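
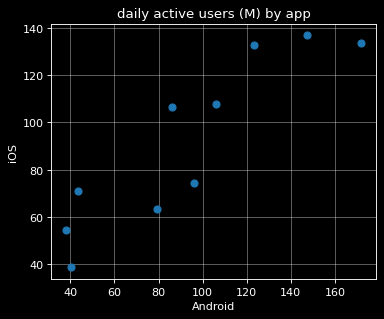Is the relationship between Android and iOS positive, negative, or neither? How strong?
Points are positively correlated; strong (|r| ≈ 0.9).

positive, strong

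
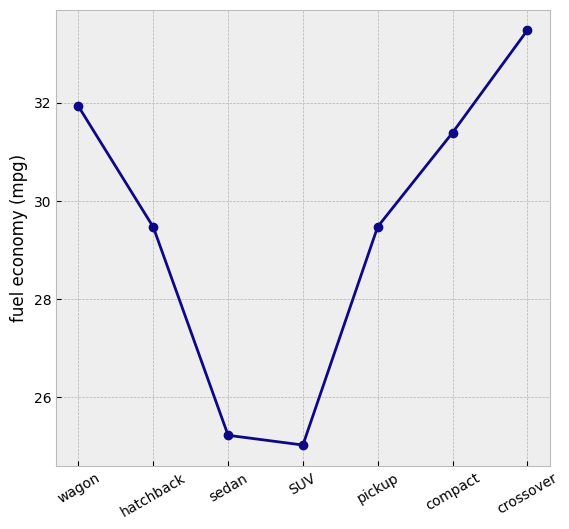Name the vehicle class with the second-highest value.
Top 3: crossover ≈ 33, wagon ≈ 32, compact ≈ 31.

wagon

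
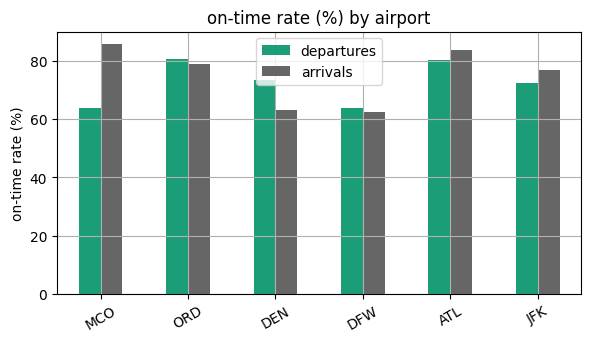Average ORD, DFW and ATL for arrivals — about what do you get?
≈ 73

(80 + 60 + 80) / 3 ≈ 73.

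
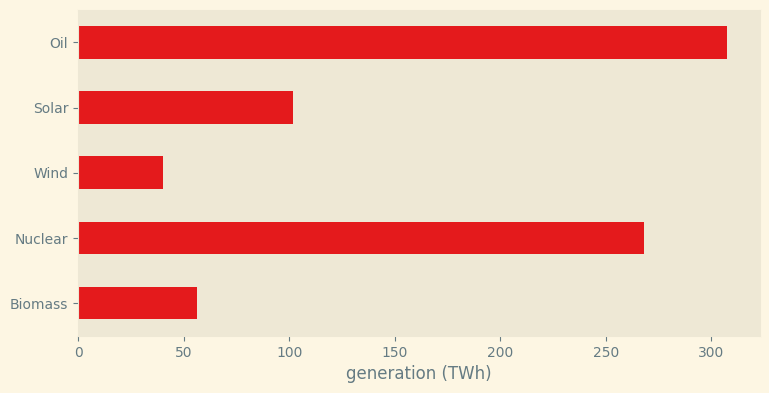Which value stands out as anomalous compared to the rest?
Oil ≈ 300; the rest sit between ≈ 50 and ≈ 250.

Oil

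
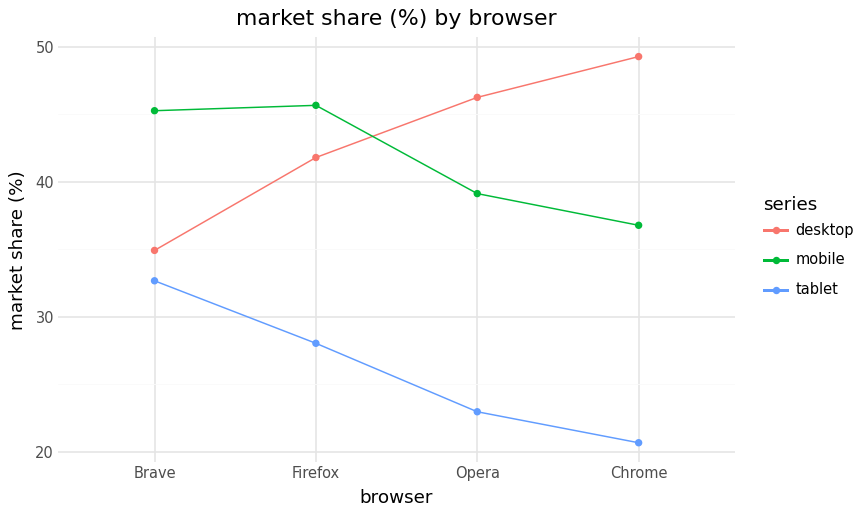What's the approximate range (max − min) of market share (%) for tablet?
Max Brave ≈ 35, min Chrome ≈ 20; range ≈ 15.

≈ 15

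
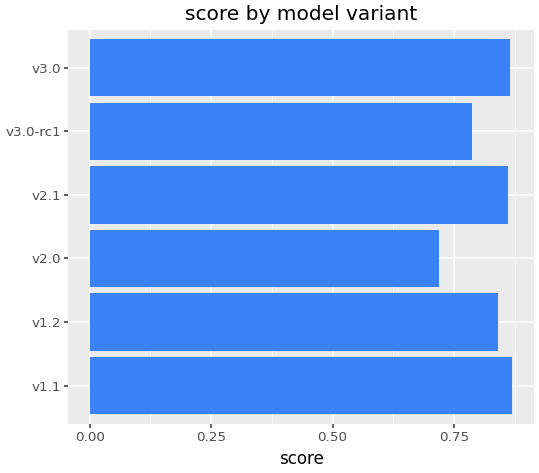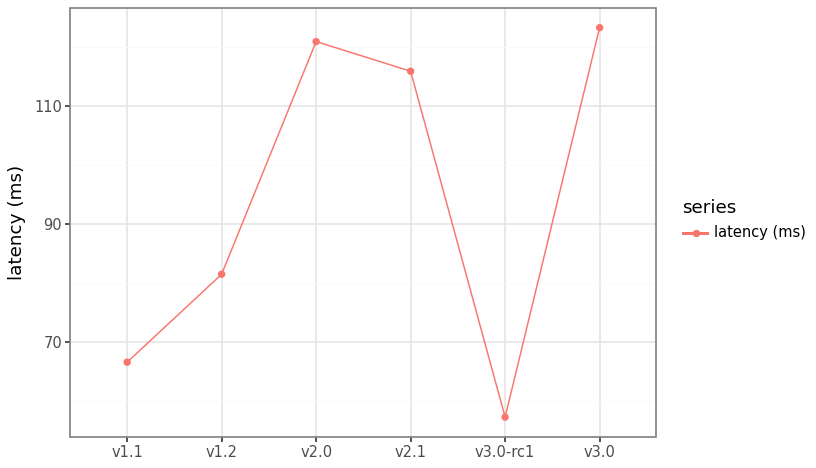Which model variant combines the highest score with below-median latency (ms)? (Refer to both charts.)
v1.1

Chart 2 median latency (ms) ≈ 100; below-median model variants: v1.1, v1.2, v3.0-rc1. Among those, v1.1 has the highest score (≈ 0.9).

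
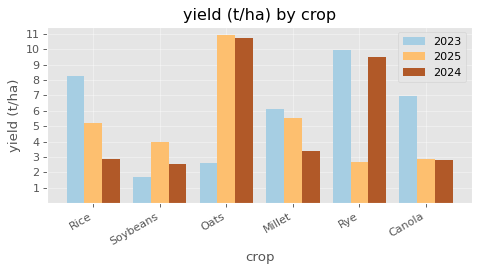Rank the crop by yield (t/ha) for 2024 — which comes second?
Rye

Top 3 for 2024: Oats ≈ 11, Rye ≈ 10, Millet ≈ 3.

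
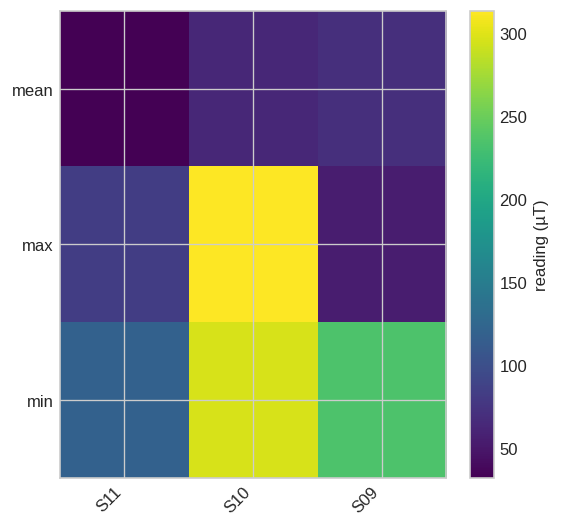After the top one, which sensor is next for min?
S09

Top 3 for min: S10 ≈ 300, S09 ≈ 225, S11 ≈ 125.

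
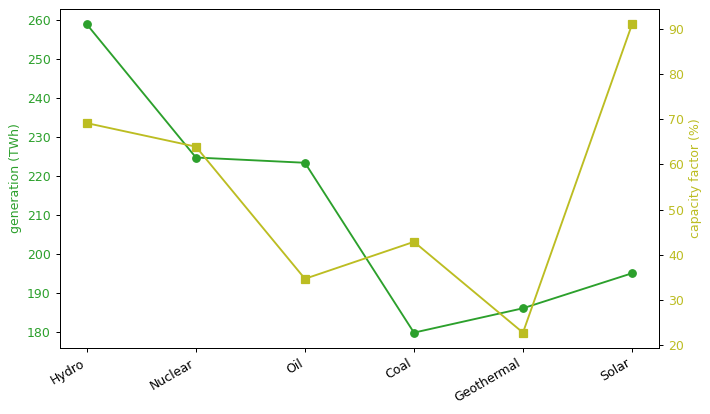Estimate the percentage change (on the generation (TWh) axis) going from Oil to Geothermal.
≈ -13.6%

Oil ≈ 220, Geothermal ≈ 190; (190 − 220) / 220 ≈ -13.6%.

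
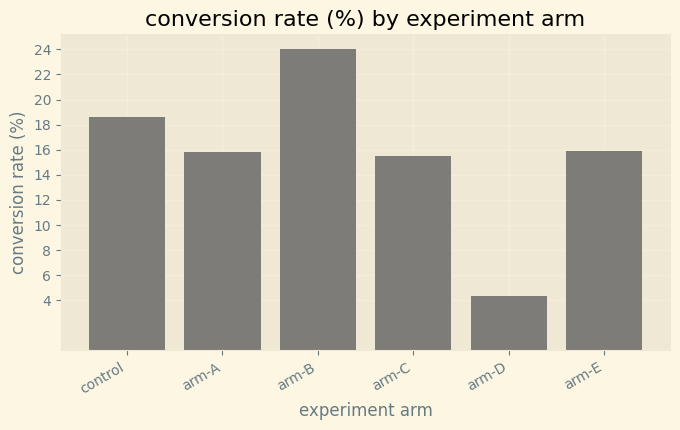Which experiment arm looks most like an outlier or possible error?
arm-D

arm-D ≈ 4; the rest sit between ≈ 16 and ≈ 24.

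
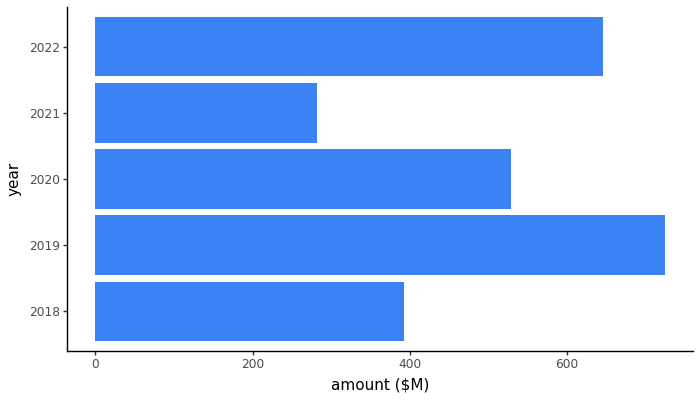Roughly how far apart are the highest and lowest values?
≈ 400

Max 2019 ≈ 700, min 2021 ≈ 300; range ≈ 400.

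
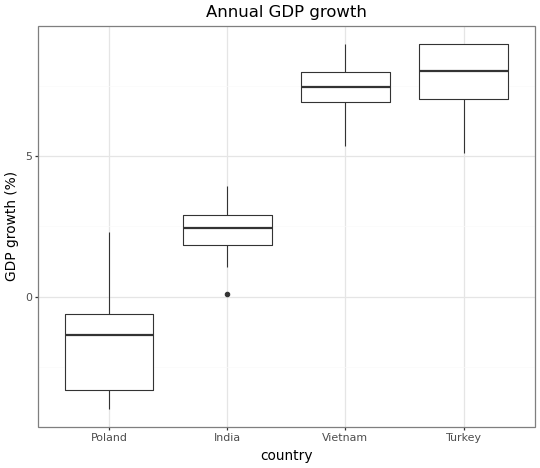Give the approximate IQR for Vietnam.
Q3 ≈ 8, Q1 ≈ 7; IQR ≈ 1.

≈ 1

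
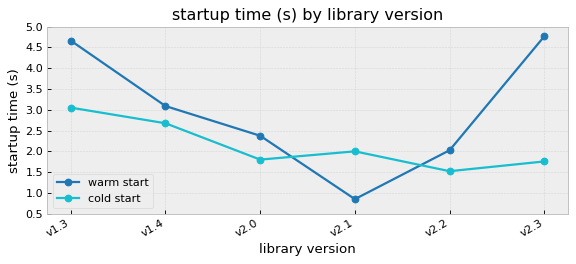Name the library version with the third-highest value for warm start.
Top 4 for warm start: v2.3 ≈ 5.0, v1.3 ≈ 4.5, v1.4 ≈ 3.0, v2.0 ≈ 2.5.

v1.4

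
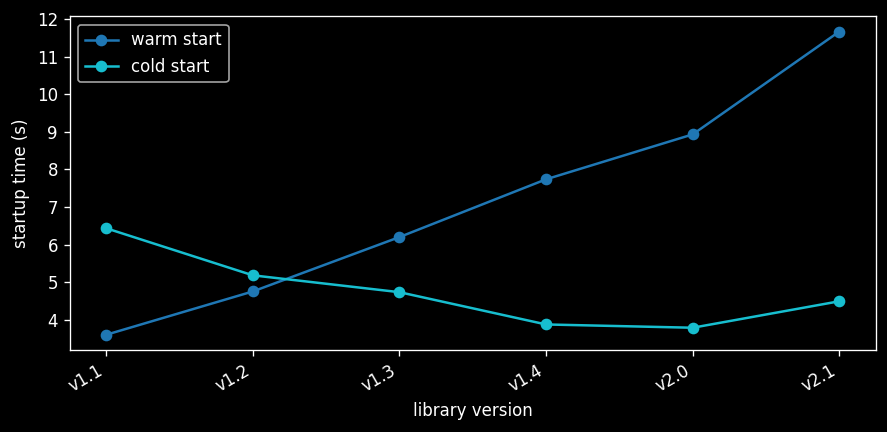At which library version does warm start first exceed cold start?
v1.2: warm start ≈ 5 vs cold start ≈ 5 (not yet); v1.3: warm start ≈ 6 vs cold start ≈ 5 (first crossover).

v1.3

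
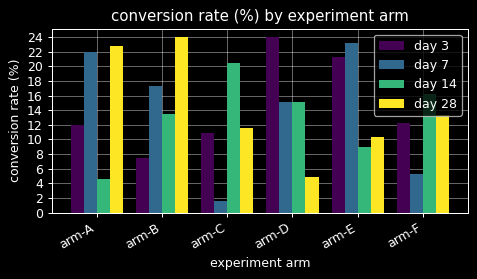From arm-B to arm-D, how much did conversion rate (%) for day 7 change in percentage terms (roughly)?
arm-B ≈ 18, arm-D ≈ 16; (16 − 18) / 18 ≈ -11.1%.

≈ -11.1%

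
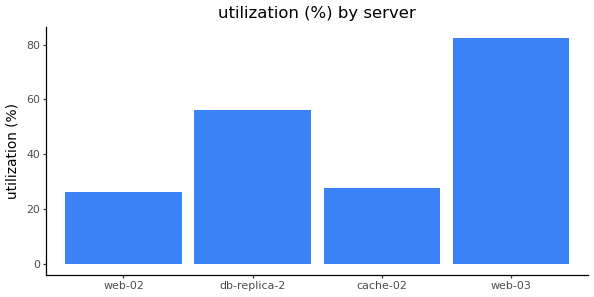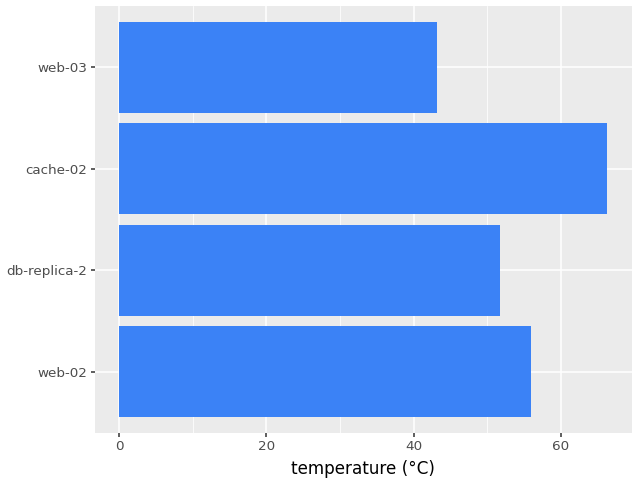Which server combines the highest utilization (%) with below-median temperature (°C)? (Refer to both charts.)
web-03

Chart 2 median temperature (°C) ≈ 50; below-median servers: db-replica-2, web-03. Among those, web-03 has the highest utilization (%) (≈ 80).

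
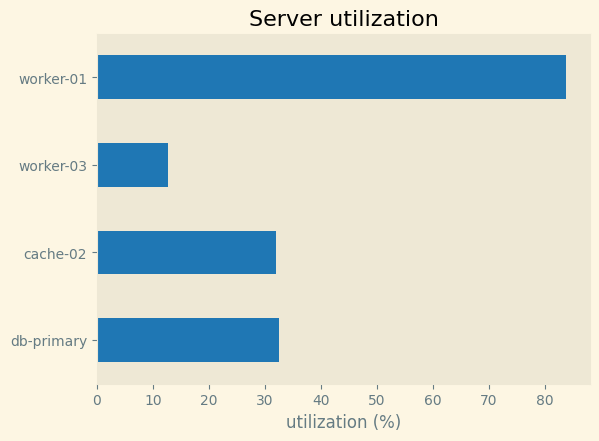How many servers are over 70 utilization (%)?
1

Above 70: worker-01.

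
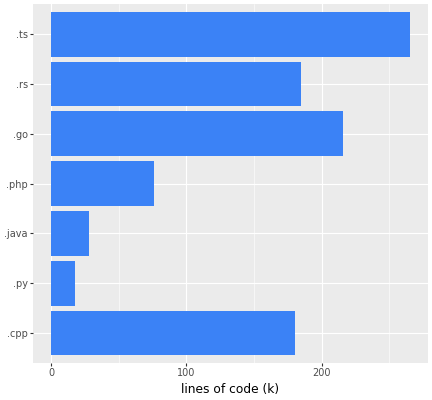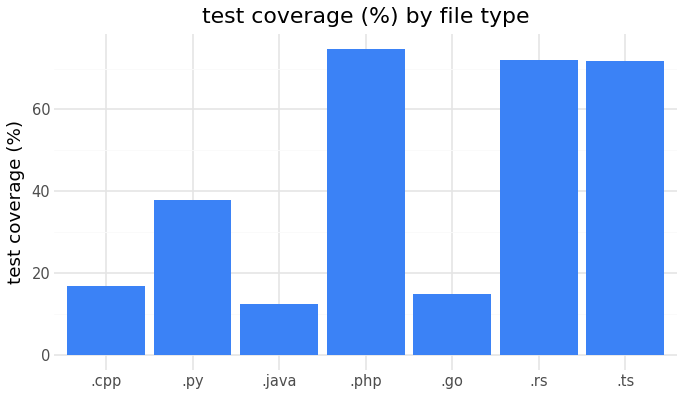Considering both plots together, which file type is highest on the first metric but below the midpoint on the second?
.go

Chart 2 median test coverage (%) ≈ 40; below-median file types: .cpp, .java, .go. Among those, .go has the highest lines of code (k) (≈ 225).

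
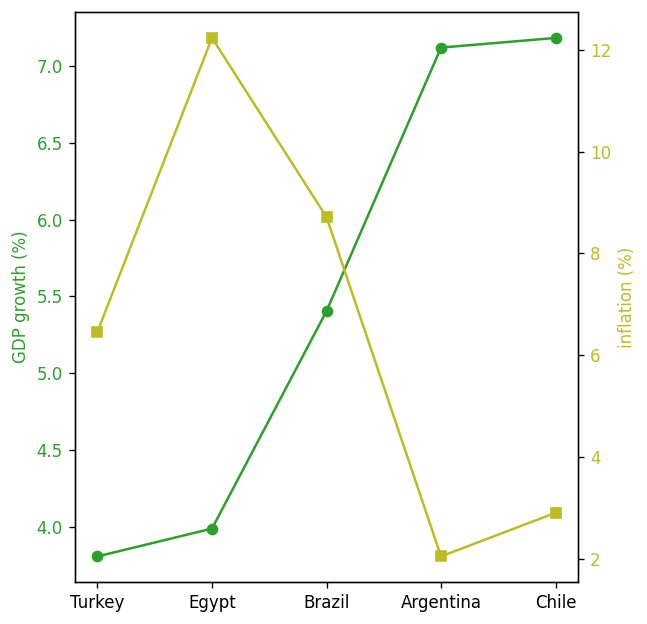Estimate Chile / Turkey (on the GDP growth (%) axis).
≈ 1.75×

Chile ≈ 7.0, Turkey ≈ 4.0; 7.0/4.0 ≈ 1.75.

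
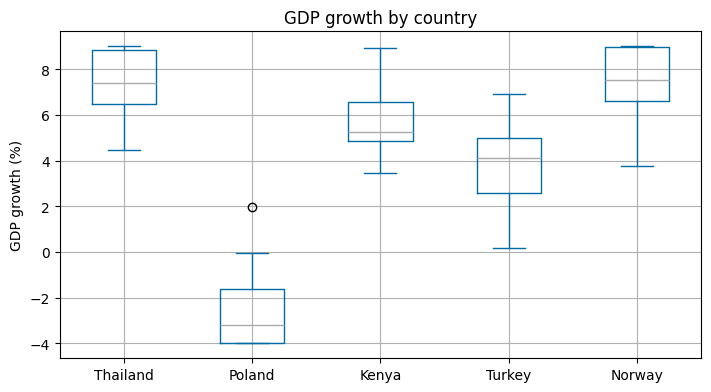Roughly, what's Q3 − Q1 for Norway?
Q3 ≈ 9, Q1 ≈ 7; IQR ≈ 2.

≈ 2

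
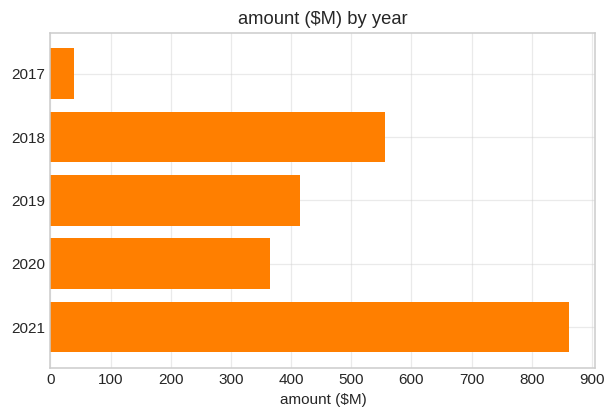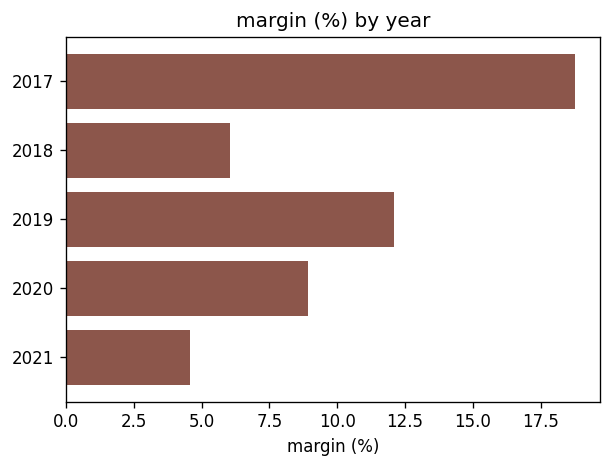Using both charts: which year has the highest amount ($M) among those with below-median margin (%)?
Chart 2 median margin (%) ≈ 8; below-median years: 2018, 2021. Among those, 2021 has the highest amount ($M) (≈ 900).

2021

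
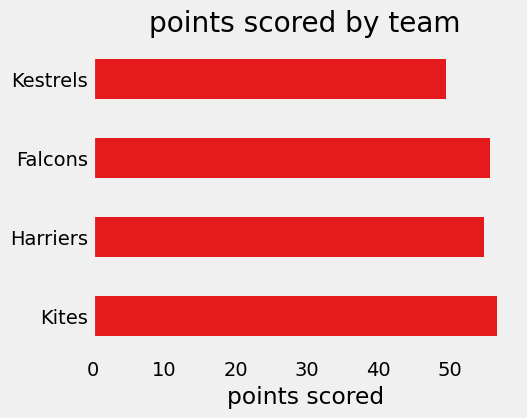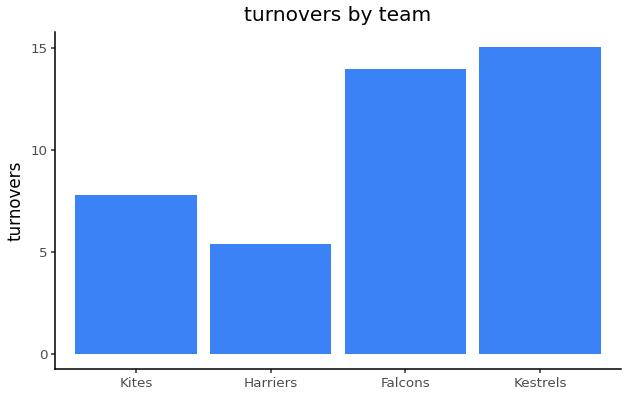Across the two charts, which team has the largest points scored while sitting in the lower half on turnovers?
Kites

Chart 2 median turnovers ≈ 10; below-median teams: Kites, Harriers. Among those, Kites has the highest points scored (≈ 60).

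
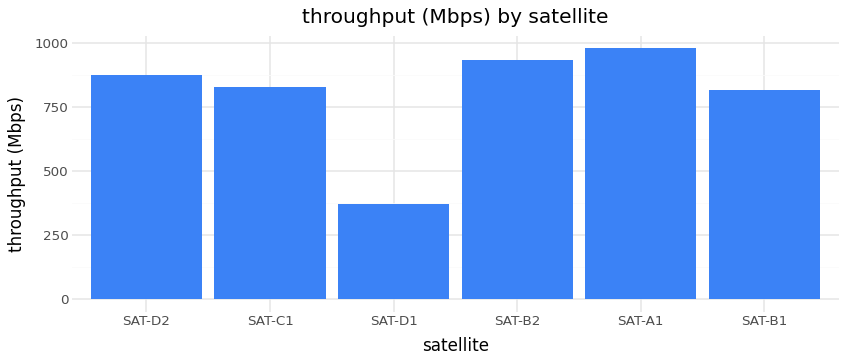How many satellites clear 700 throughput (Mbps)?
5

Above 700: SAT-D2, SAT-C1, SAT-B2, SAT-A1, SAT-B1.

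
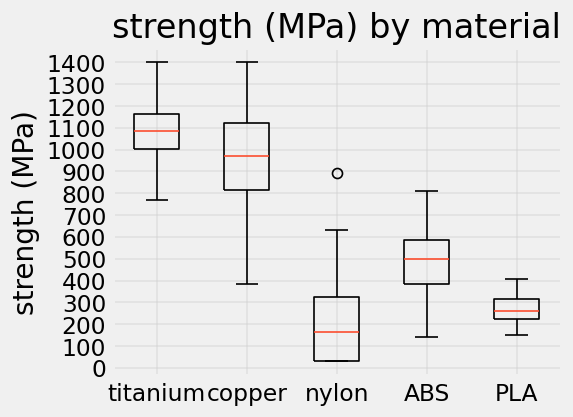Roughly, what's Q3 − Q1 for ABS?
≈ 200

Q3 ≈ 600, Q1 ≈ 400; IQR ≈ 200.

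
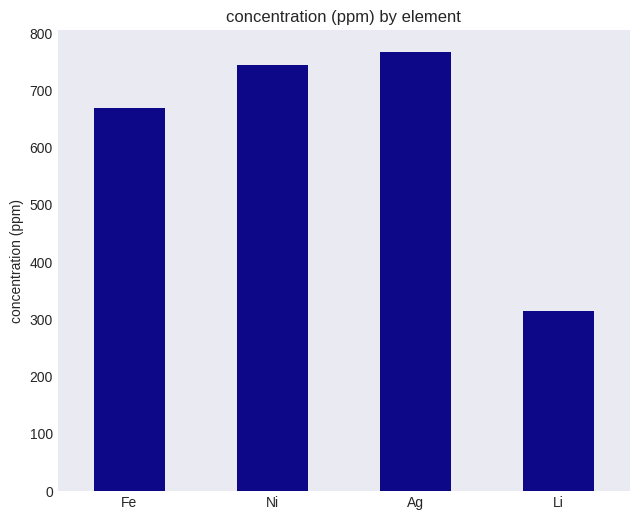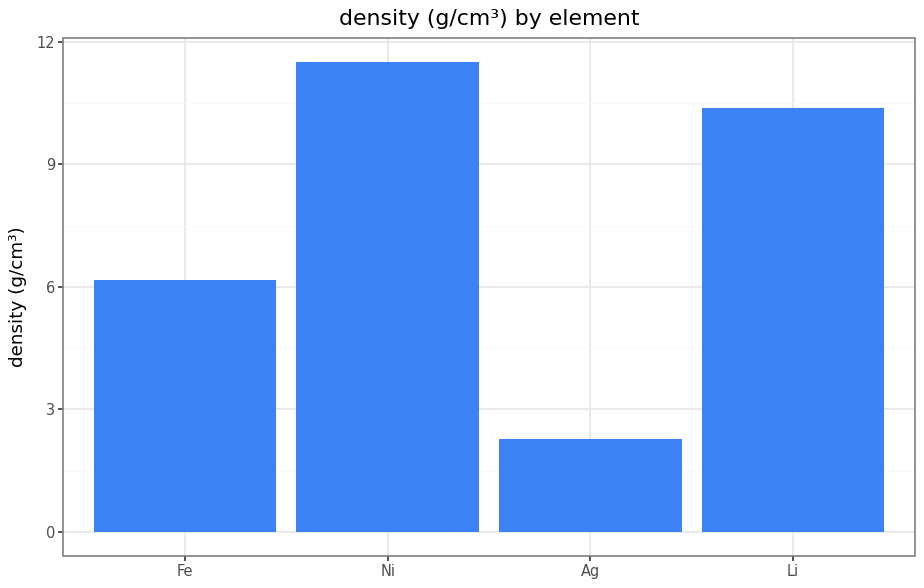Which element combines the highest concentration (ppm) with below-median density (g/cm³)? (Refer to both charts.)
Chart 2 median density (g/cm³) ≈ 8; below-median elements: Fe, Ag. Among those, Ag has the highest concentration (ppm) (≈ 800).

Ag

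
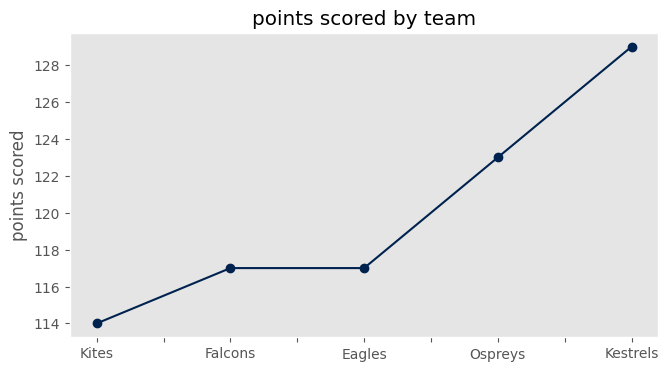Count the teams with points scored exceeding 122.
Above 122: Ospreys, Kestrels.

2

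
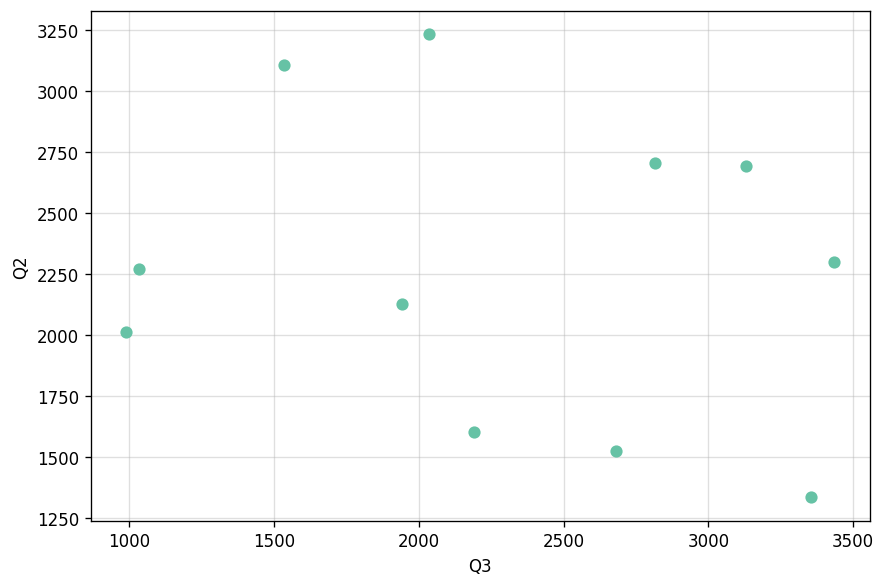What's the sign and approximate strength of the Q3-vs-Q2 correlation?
no clear correlation

Points are roughly uncorrelated; weak (|r| ≈ 0.2).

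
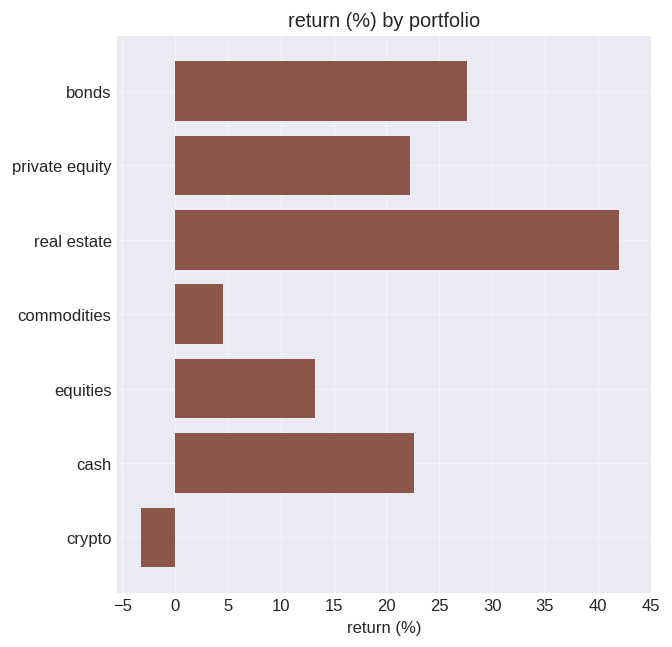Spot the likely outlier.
crypto ≈ -5; the rest sit between ≈ 5 and ≈ 40.

crypto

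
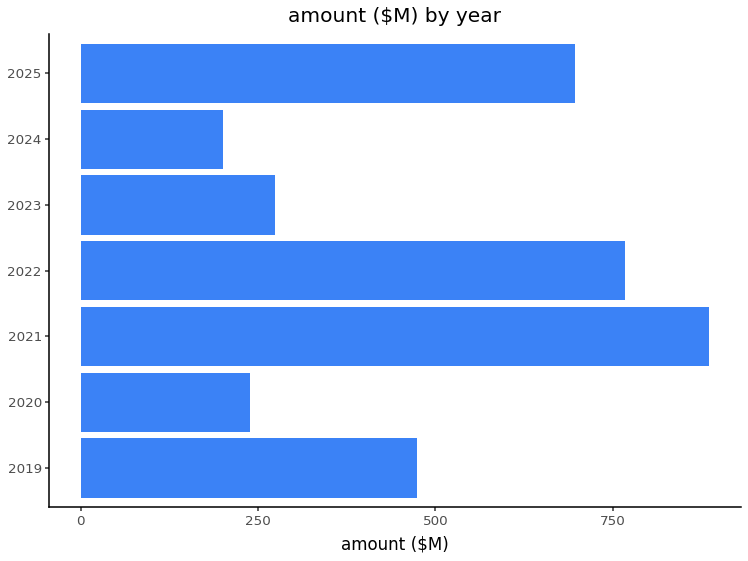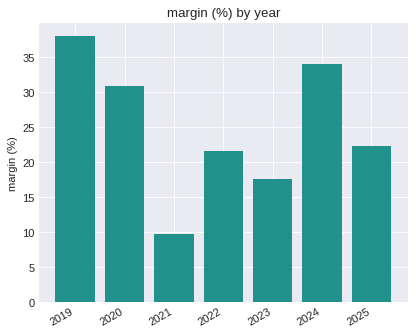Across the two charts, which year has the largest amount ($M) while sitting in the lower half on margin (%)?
2021

Chart 2 median margin (%) ≈ 20; below-median years: 2021, 2022, 2023. Among those, 2021 has the highest amount ($M) (≈ 900).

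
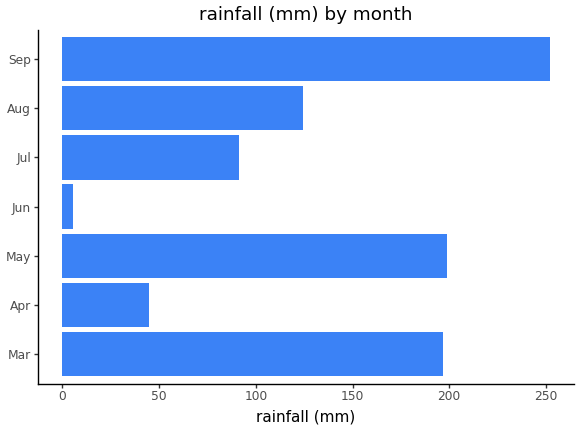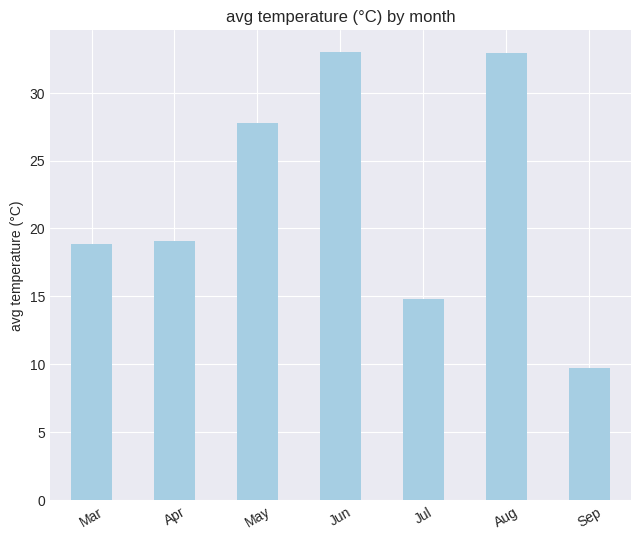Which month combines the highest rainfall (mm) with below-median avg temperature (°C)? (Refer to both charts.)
Chart 2 median avg temperature (°C) ≈ 20; below-median months: Mar, Jul, Sep. Among those, Sep has the highest rainfall (mm) (≈ 250).

Sep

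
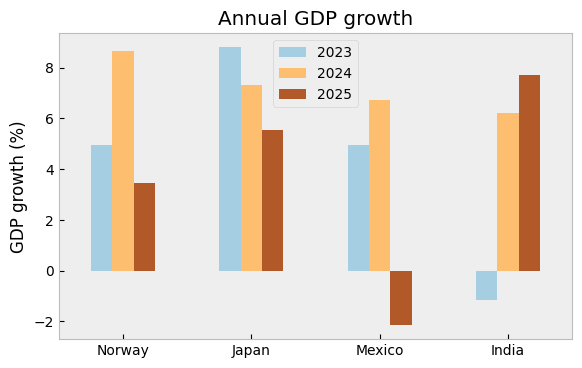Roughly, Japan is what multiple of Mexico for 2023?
≈ 1.8×

Japan ≈ 9, Mexico ≈ 5; 9/5 ≈ 1.8.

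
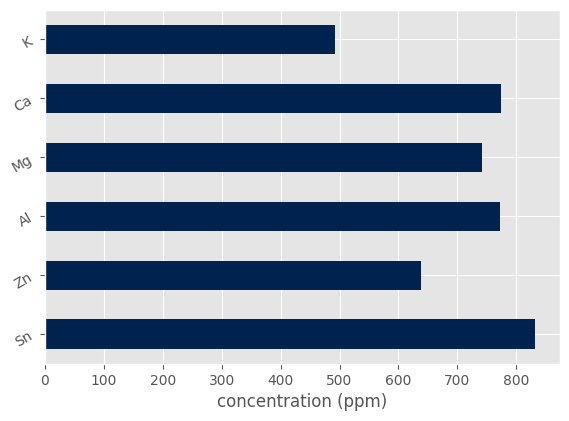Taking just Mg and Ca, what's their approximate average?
≈ 750

(700 + 800) / 2 ≈ 750.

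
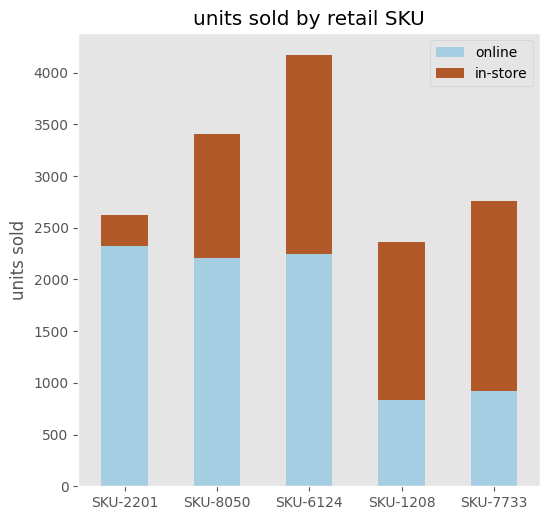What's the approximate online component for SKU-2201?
≈ 2500

online top ≈ 2500, bottom ≈ 0; segment ≈ 2500.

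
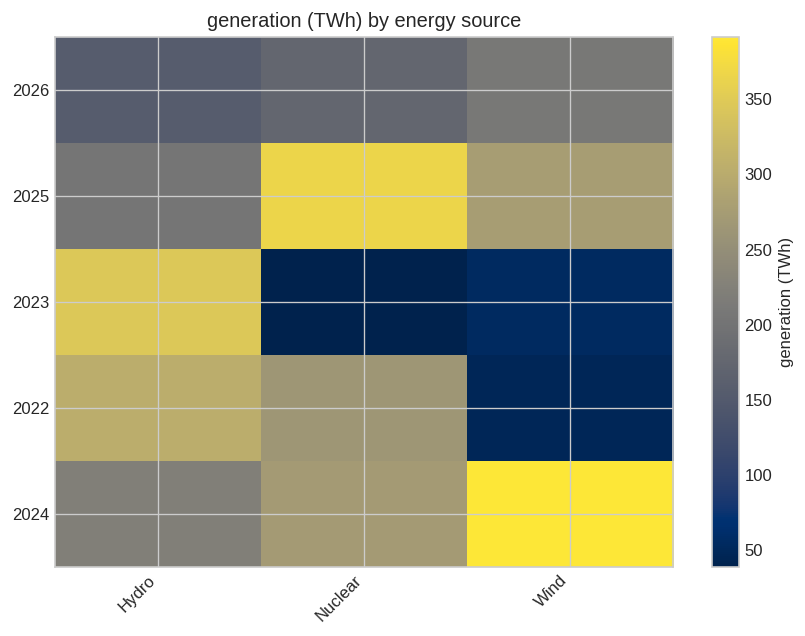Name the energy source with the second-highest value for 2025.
Top 3 for 2025: Nuclear ≈ 350, Wind ≈ 300, Hydro ≈ 200.

Wind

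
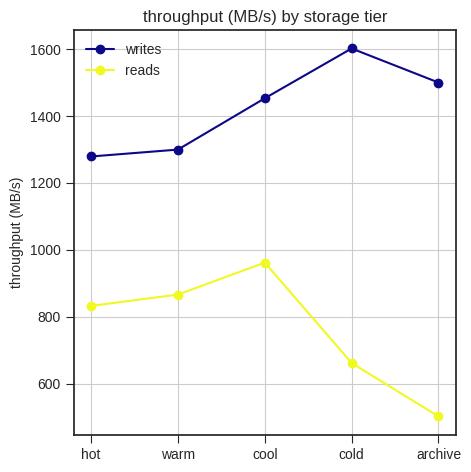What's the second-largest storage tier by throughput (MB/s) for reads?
Top 3 for reads: cool ≈ 1000, warm ≈ 900, hot ≈ 800.

warm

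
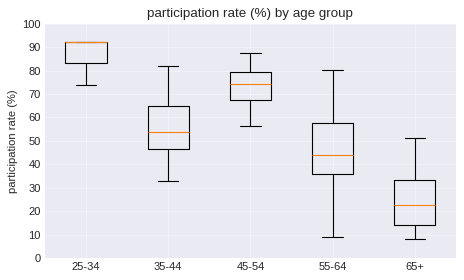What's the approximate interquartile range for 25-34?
Q3 ≈ 90, Q1 ≈ 80; IQR ≈ 10.

≈ 10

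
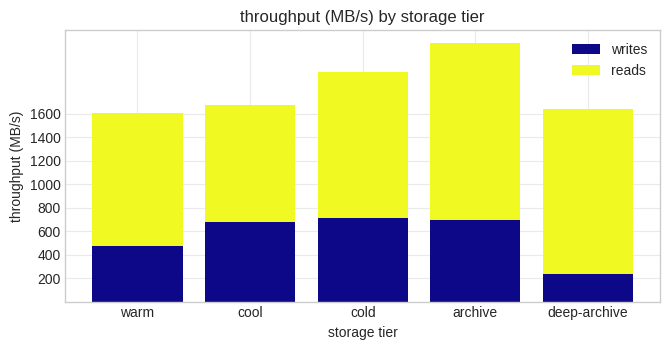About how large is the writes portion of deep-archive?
≈ 200

writes top ≈ 200, bottom ≈ 0; segment ≈ 200.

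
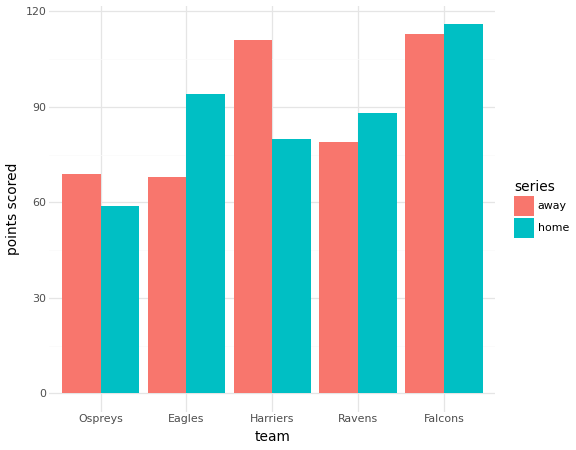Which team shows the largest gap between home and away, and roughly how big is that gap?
Harriers, ≈ 30

Harriers: home ≈ 80, away ≈ 110 → gap ≈ 30. Next-largest (Eagles) is only ≈ 20.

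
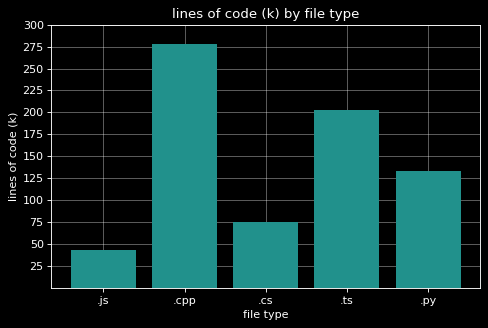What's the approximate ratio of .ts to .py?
.ts ≈ 200, .py ≈ 125; 200/125 ≈ 1.6.

≈ 1.6×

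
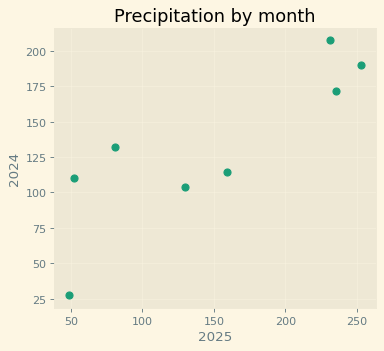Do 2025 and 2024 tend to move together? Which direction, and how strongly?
Points are positively correlated; strong (|r| ≈ 0.8).

positive, strong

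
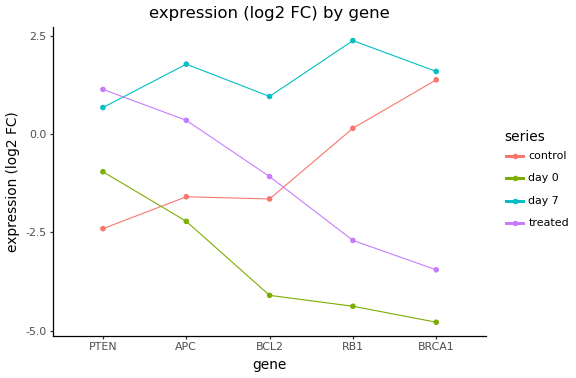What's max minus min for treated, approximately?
≈ 4

Max PTEN ≈ 1, min BRCA1 ≈ -3; range ≈ 4.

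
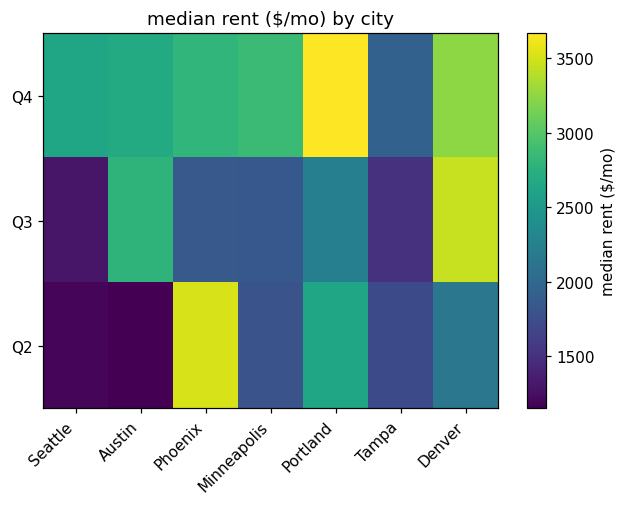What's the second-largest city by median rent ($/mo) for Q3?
Top 3 for Q3: Denver ≈ 3500, Austin ≈ 3000, Portland ≈ 2000.

Austin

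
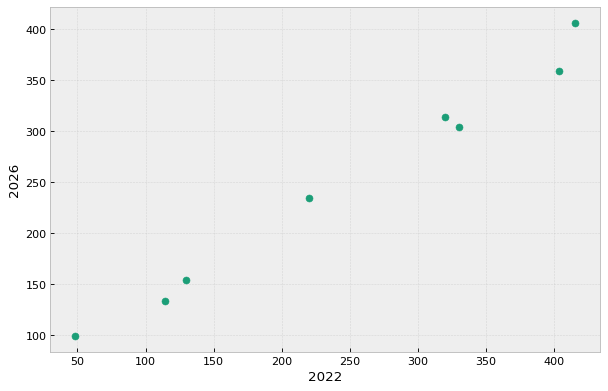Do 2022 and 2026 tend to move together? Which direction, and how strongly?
positive, strong

Points are positively correlated; strong (|r| ≈ 1.0).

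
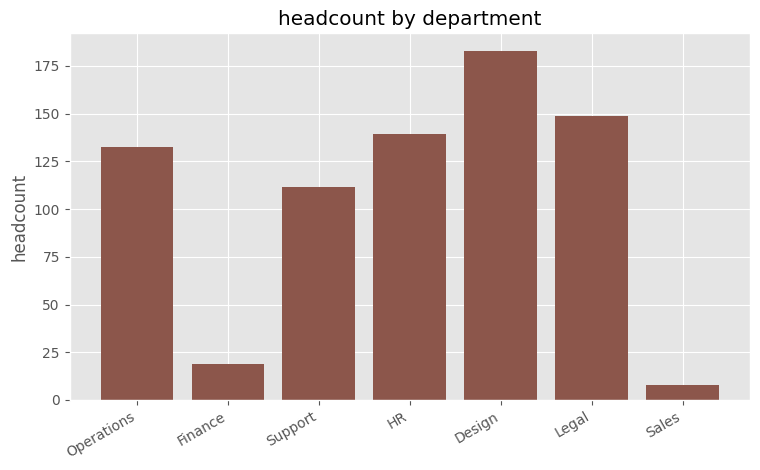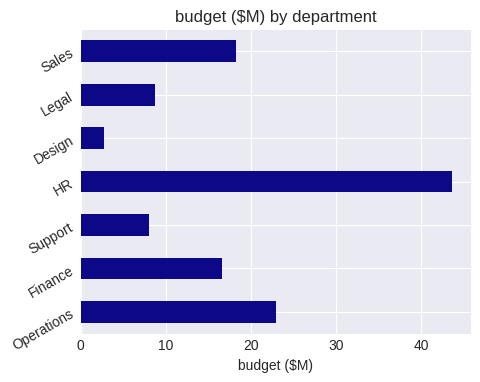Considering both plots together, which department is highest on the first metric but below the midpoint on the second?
Design

Chart 2 median budget ($M) ≈ 15; below-median departments: Support, Design, Legal. Among those, Design has the highest headcount (≈ 180).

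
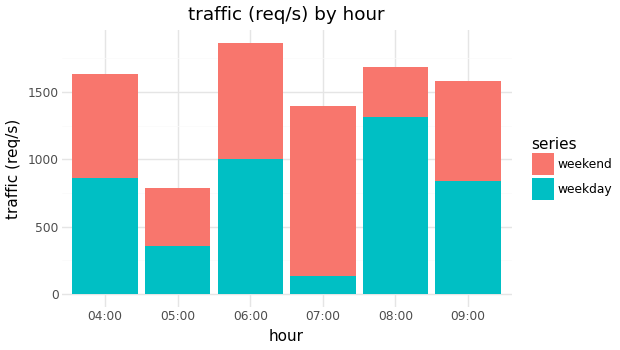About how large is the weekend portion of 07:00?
weekend top ≈ 1400, bottom ≈ 200; segment ≈ 1200.

≈ 1200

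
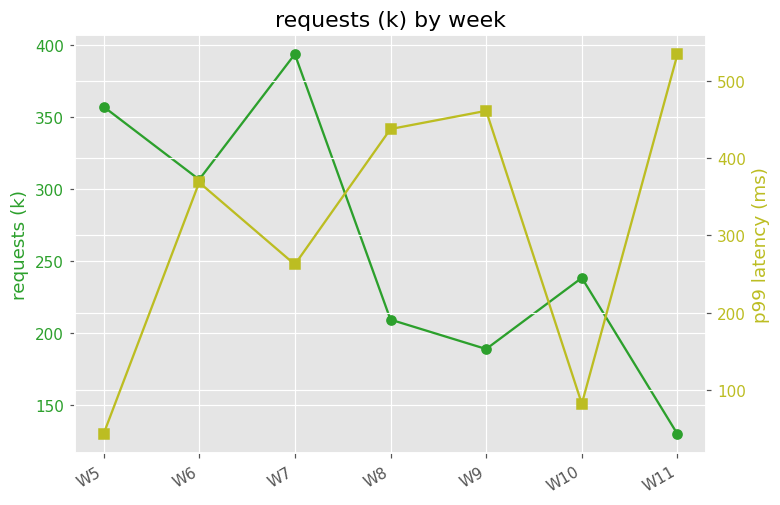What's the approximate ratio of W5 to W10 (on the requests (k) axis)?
W5 ≈ 350, W10 ≈ 250; 350/250 ≈ 1.4.

≈ 1.4×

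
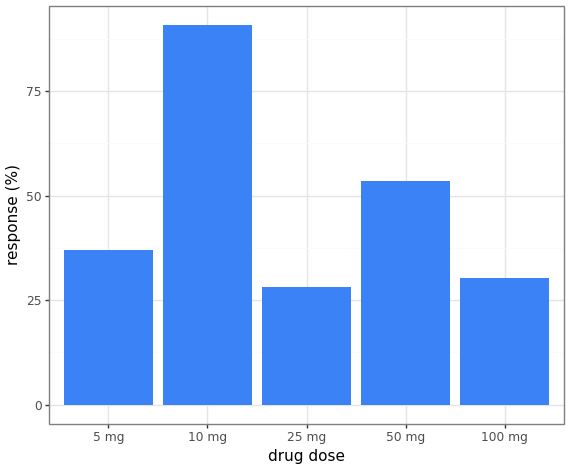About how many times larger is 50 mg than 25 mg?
50 mg ≈ 50, 25 mg ≈ 30; 50/30 ≈ 1.67.

≈ 1.67×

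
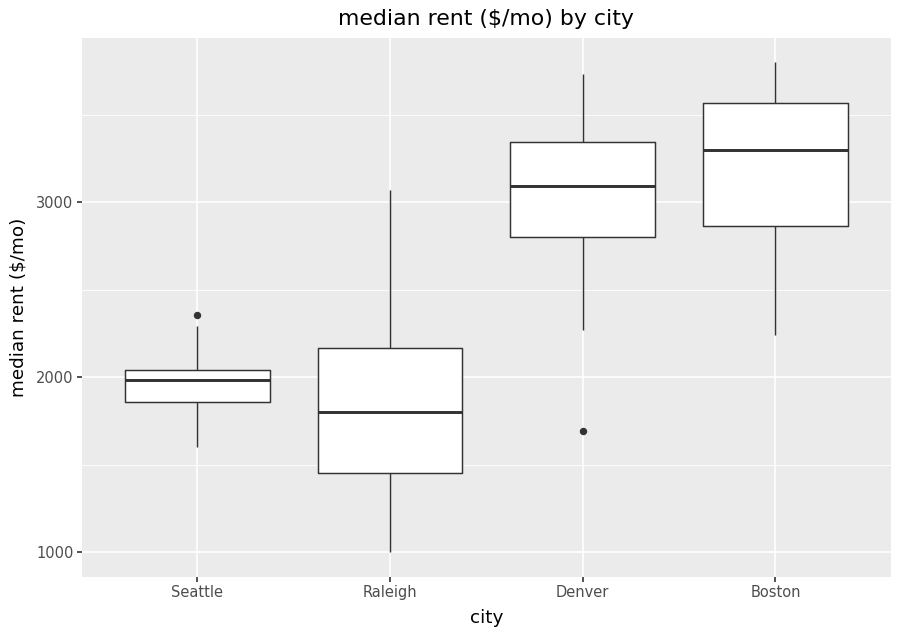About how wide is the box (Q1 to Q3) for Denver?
≈ 600

Q3 ≈ 3400, Q1 ≈ 2800; IQR ≈ 600.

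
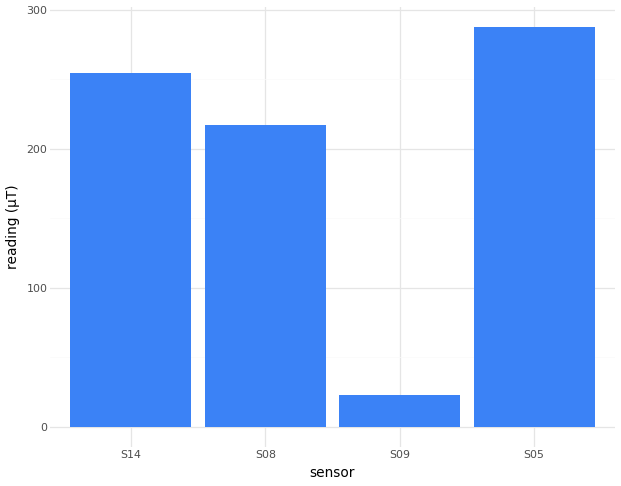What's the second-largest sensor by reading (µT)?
Top 3: S05 ≈ 300, S14 ≈ 250, S08 ≈ 225.

S14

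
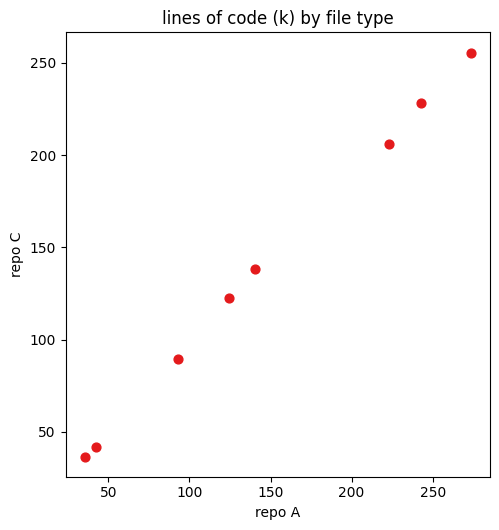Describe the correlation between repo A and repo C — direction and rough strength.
Points are positively correlated; strong (|r| ≈ 1.0).

positive, strong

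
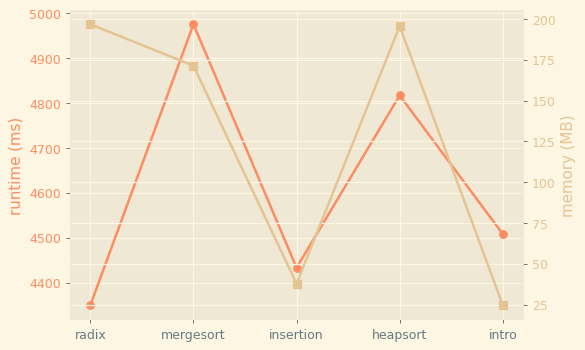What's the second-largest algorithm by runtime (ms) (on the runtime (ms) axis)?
heapsort

Top 3 (on the runtime (ms) axis): mergesort ≈ 5000, heapsort ≈ 4800, intro ≈ 4500.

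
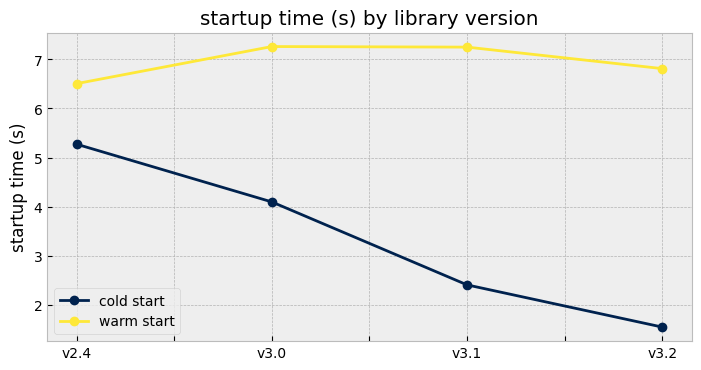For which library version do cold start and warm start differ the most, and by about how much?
v3.2: cold start ≈ 1.5, warm start ≈ 7.0 → gap ≈ 5.5. Next-largest (v3.1) is only ≈ 4.5.

v3.2, ≈ 5.5 s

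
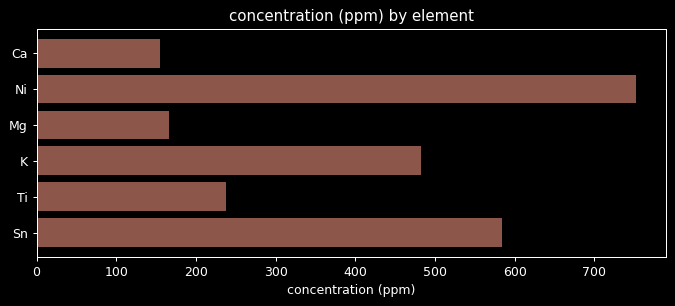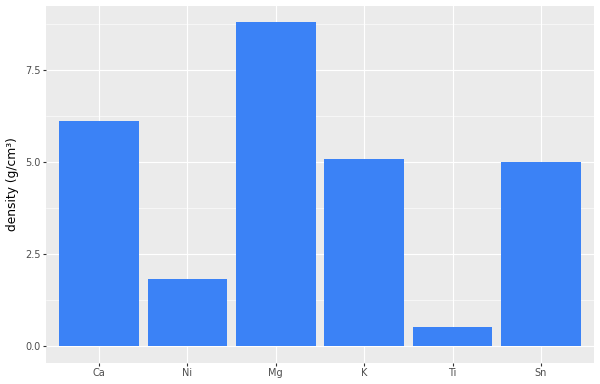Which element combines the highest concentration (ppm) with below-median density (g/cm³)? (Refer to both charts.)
Chart 2 median density (g/cm³) ≈ 5; below-median elements: Ni, Ti, Sn. Among those, Ni has the highest concentration (ppm) (≈ 800).

Ni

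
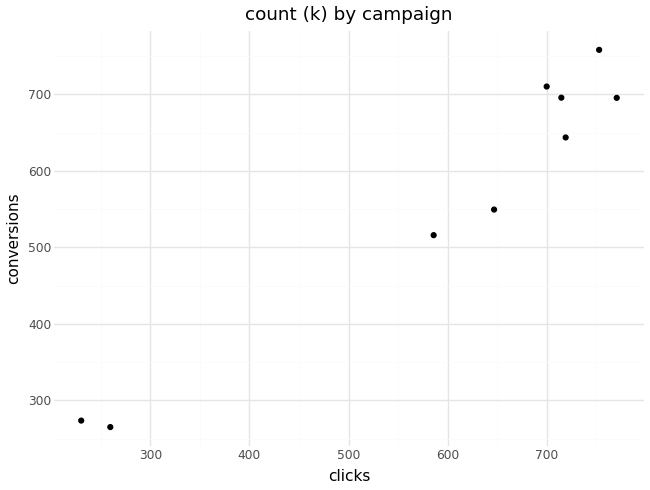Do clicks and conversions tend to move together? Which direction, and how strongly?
positive, strong

Points are positively correlated; strong (|r| ≈ 1.0).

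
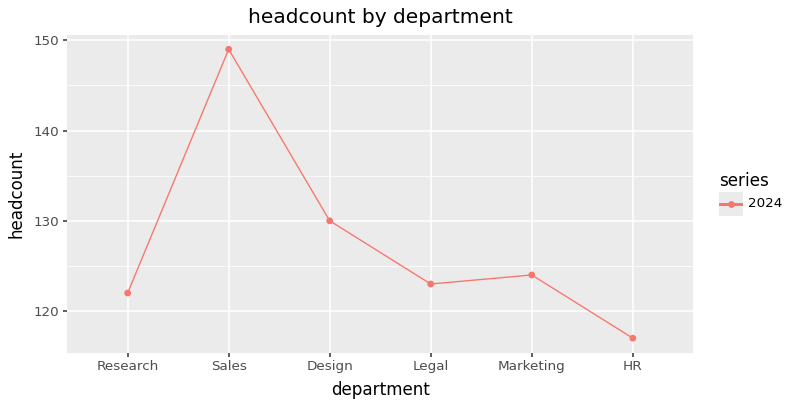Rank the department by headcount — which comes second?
Design

Top 3: Sales ≈ 150, Design ≈ 130, Marketing ≈ 125.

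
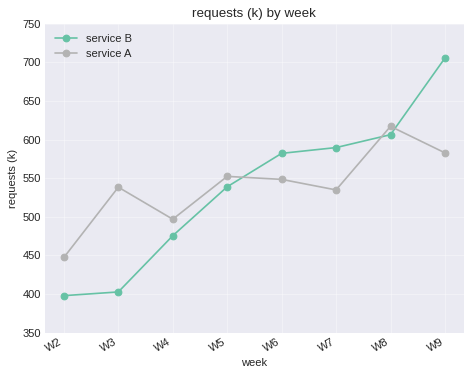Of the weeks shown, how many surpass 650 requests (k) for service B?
Above 650: W9.

1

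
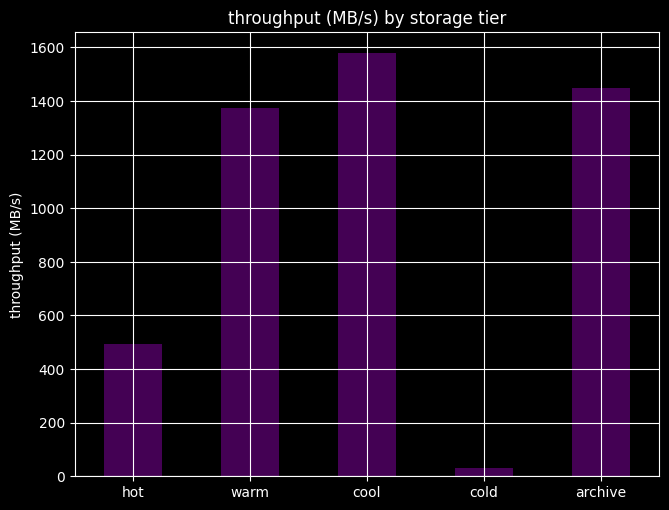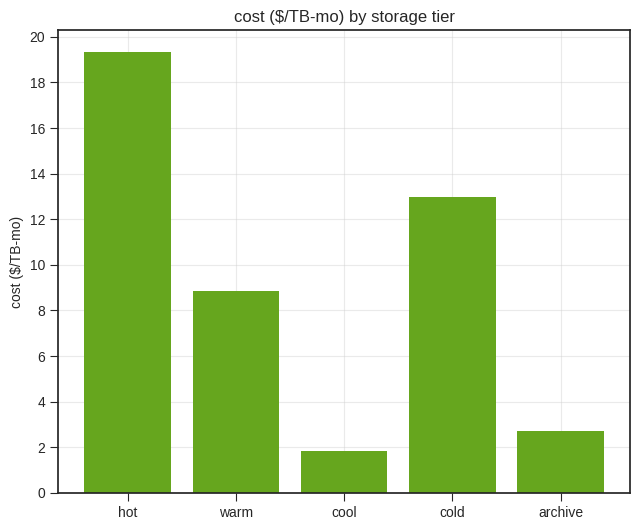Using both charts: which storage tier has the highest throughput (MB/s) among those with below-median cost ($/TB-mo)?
cool

Chart 2 median cost ($/TB-mo) ≈ 8; below-median storage tiers: cool, archive. Among those, cool has the highest throughput (MB/s) (≈ 1600).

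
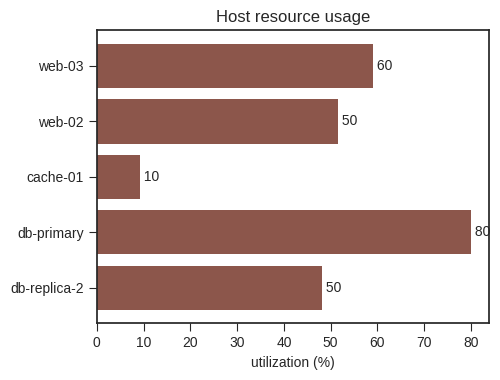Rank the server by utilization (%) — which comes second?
web-03

Top 3: db-primary ≈ 80, web-03 ≈ 60, web-02 ≈ 50.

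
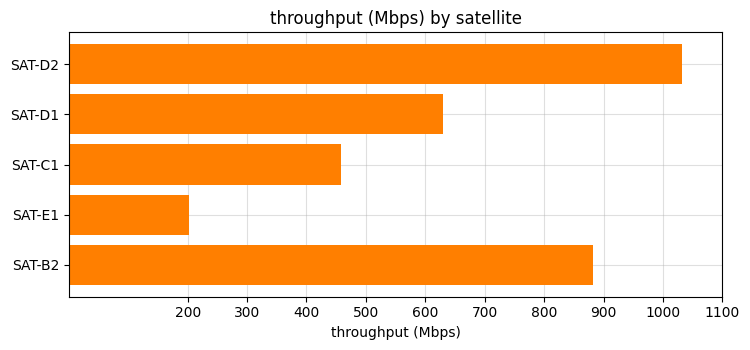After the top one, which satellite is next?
Top 3: SAT-D2 ≈ 1000, SAT-B2 ≈ 900, SAT-D1 ≈ 600.

SAT-B2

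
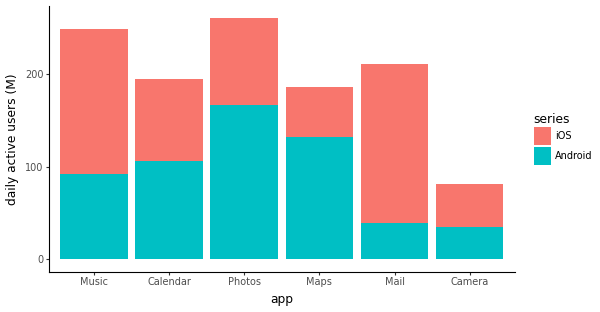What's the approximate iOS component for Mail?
iOS top ≈ 200, bottom ≈ 50; segment ≈ 150.

≈ 150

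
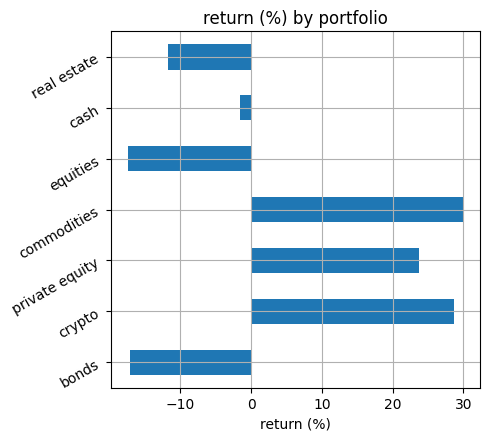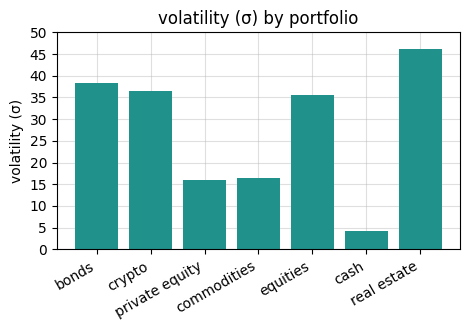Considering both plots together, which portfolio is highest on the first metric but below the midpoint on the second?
commodities

Chart 2 median volatility (σ) ≈ 35; below-median portfolios: private equity, commodities, cash. Among those, commodities has the highest return (%) (≈ 30).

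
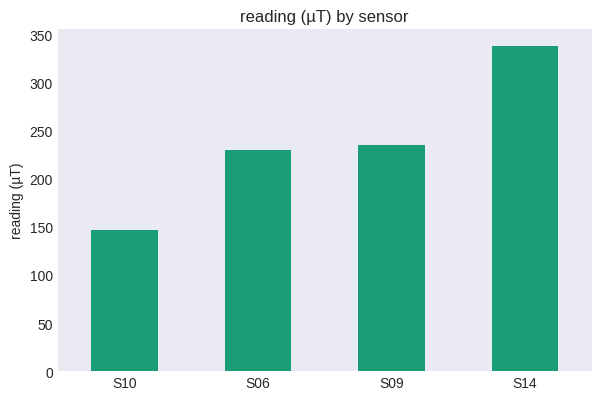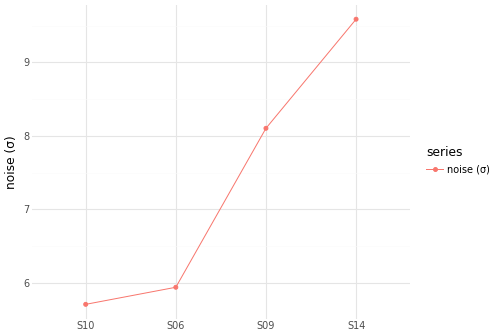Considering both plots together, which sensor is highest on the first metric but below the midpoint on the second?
S06

Chart 2 median noise (σ) ≈ 7; below-median sensors: S10, S06. Among those, S06 has the highest reading (µT) (≈ 250).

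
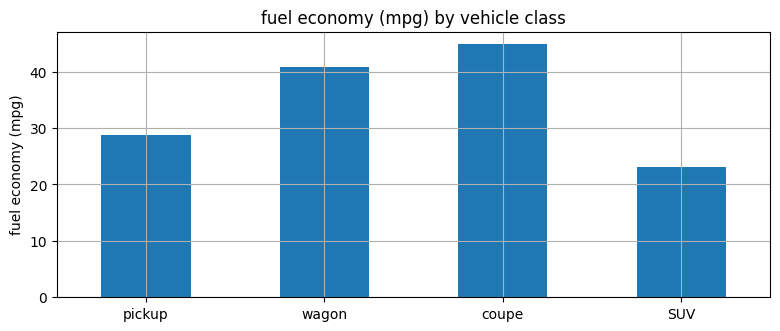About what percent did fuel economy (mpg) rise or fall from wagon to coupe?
≈ +12.5%

wagon ≈ 40, coupe ≈ 45; (45 − 40) / 40 ≈ +12.5%.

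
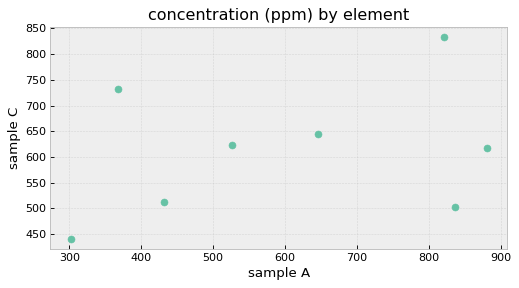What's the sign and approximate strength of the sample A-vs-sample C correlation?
positive, weak

Points are positively correlated; weak (|r| ≈ 0.3).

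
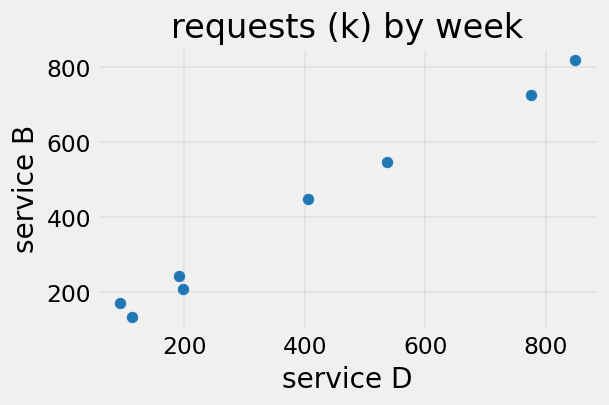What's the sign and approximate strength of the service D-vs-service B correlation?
positive, strong

Points are positively correlated; strong (|r| ≈ 1.0).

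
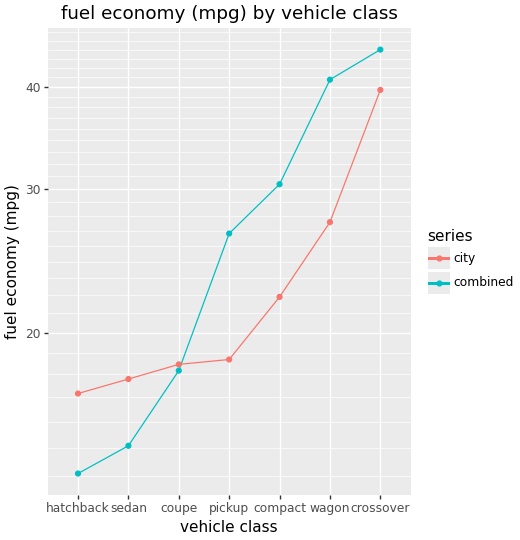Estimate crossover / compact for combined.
crossover ≈ 45, compact ≈ 30; 45/30 ≈ 1.5.

≈ 1.5×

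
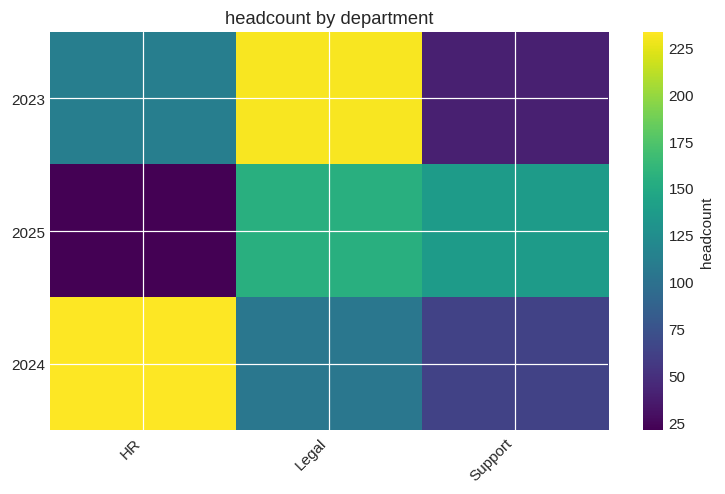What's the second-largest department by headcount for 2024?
Top 3 for 2024: HR ≈ 240, Legal ≈ 100, Support ≈ 60.

Legal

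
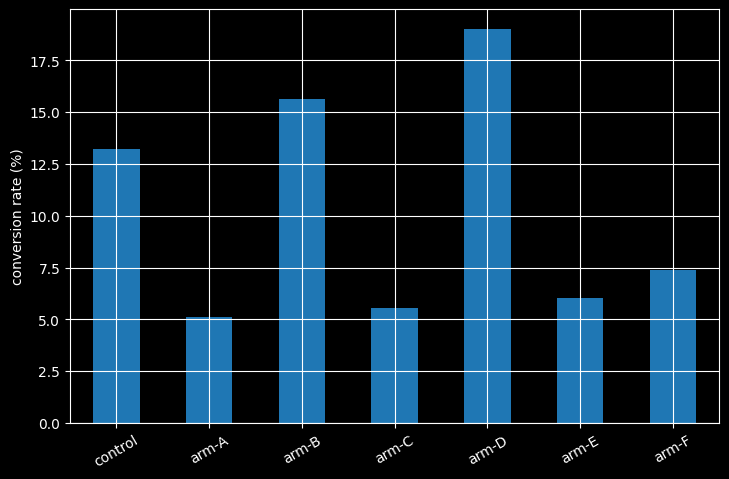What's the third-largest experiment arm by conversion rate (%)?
Top 4: arm-D ≈ 20, arm-B ≈ 16, control ≈ 14, arm-F ≈ 8.

control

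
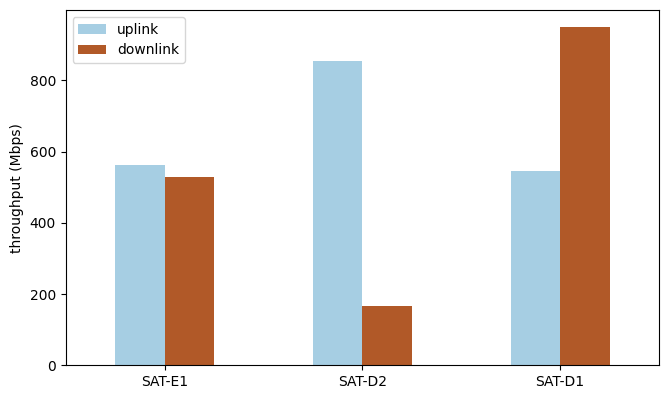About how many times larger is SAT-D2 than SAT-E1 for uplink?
SAT-D2 ≈ 900, SAT-E1 ≈ 600; 900/600 ≈ 1.5.

≈ 1.5×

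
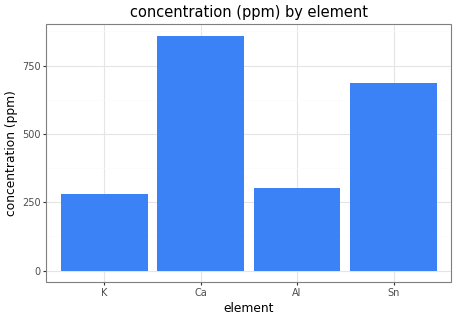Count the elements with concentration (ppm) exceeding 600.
Above 600: Ca, Sn.

2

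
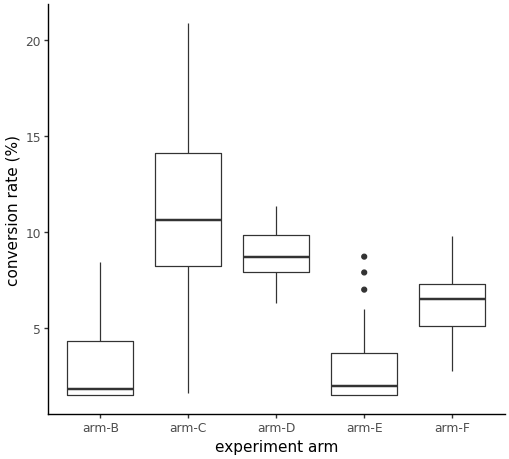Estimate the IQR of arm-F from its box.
Q3 ≈ 7, Q1 ≈ 5; IQR ≈ 2.

≈ 2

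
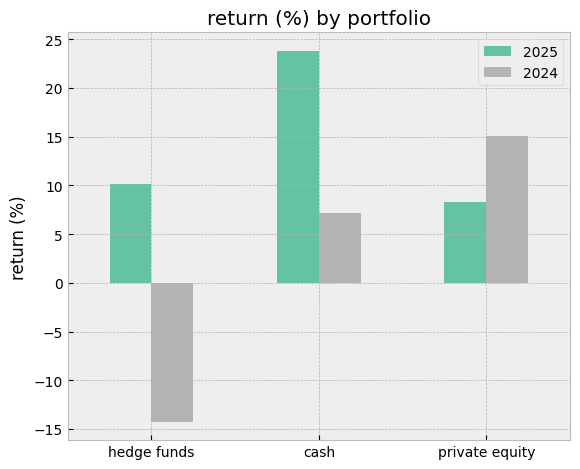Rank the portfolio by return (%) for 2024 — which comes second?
cash

Top 3 for 2024: private equity ≈ 15, cash ≈ 5, hedge funds ≈ -15.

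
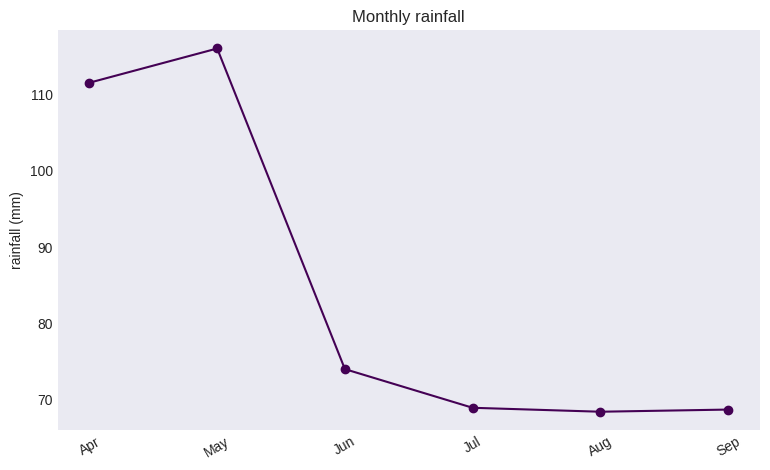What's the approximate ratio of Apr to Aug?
Apr ≈ 110, Aug ≈ 70; 110/70 ≈ 1.57.

≈ 1.57×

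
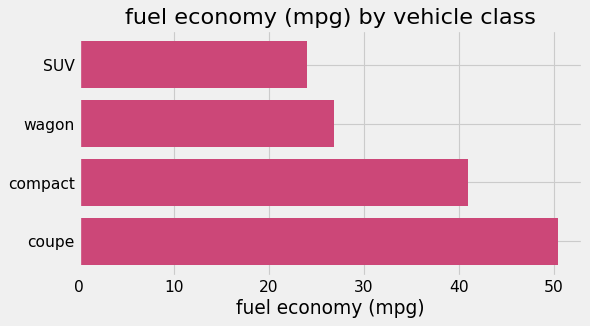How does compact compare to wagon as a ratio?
≈ 1.6×

compact ≈ 40, wagon ≈ 25; 40/25 ≈ 1.6.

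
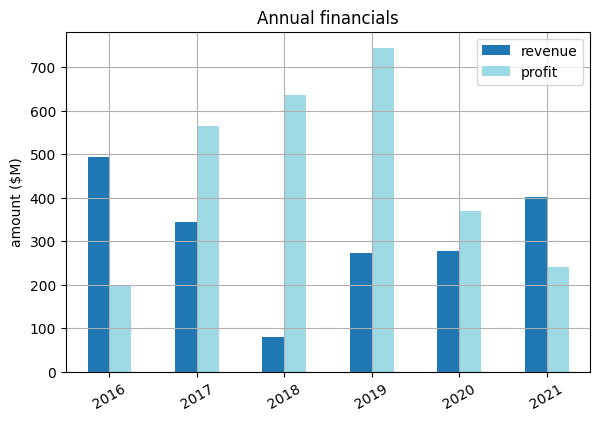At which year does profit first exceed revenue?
2017

2016: profit ≈ 200 vs revenue ≈ 500 (not yet); 2017: profit ≈ 600 vs revenue ≈ 300 (first crossover).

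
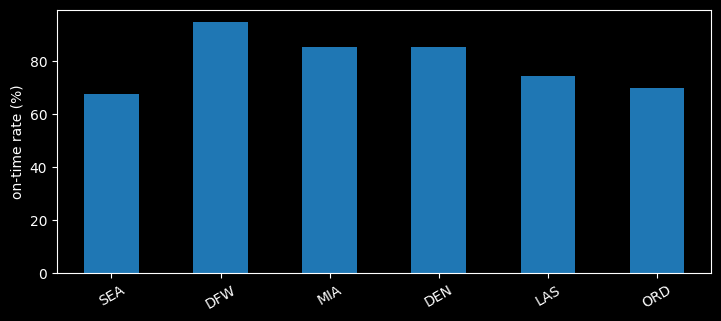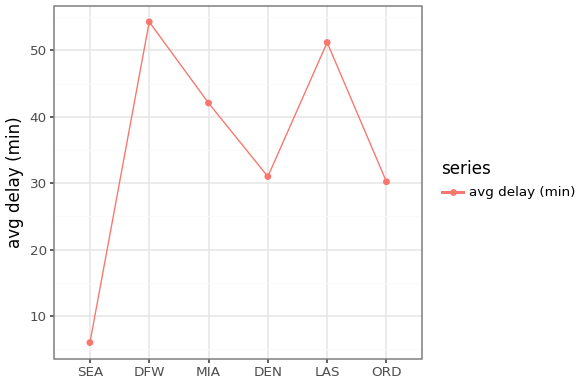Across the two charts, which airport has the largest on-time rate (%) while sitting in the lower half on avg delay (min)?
Chart 2 median avg delay (min) ≈ 35; below-median airports: SEA, DEN, ORD. Among those, DEN has the highest on-time rate (%) (≈ 90).

DEN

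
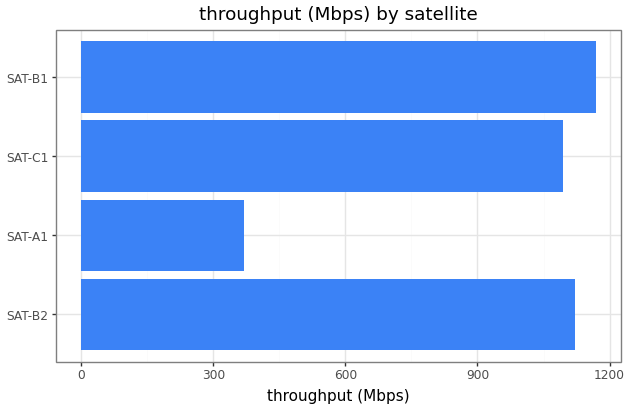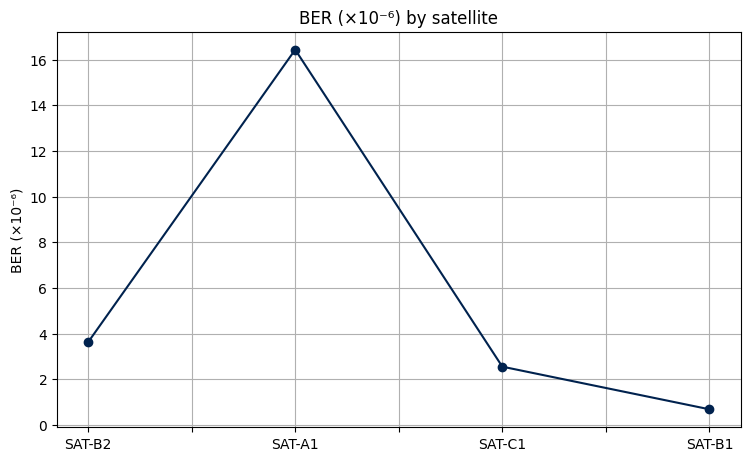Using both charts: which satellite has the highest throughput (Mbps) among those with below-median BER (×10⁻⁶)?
Chart 2 median BER (×10⁻⁶) ≈ 4; below-median satellites: SAT-C1, SAT-B1. Among those, SAT-B1 has the highest throughput (Mbps) (≈ 1200).

SAT-B1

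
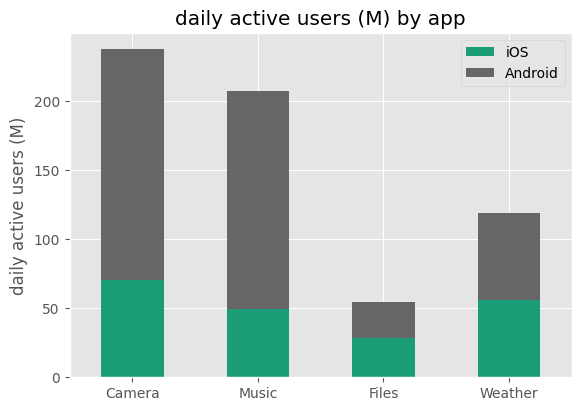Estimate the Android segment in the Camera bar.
Android top ≈ 240, bottom ≈ 80; segment ≈ 160.

≈ 160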